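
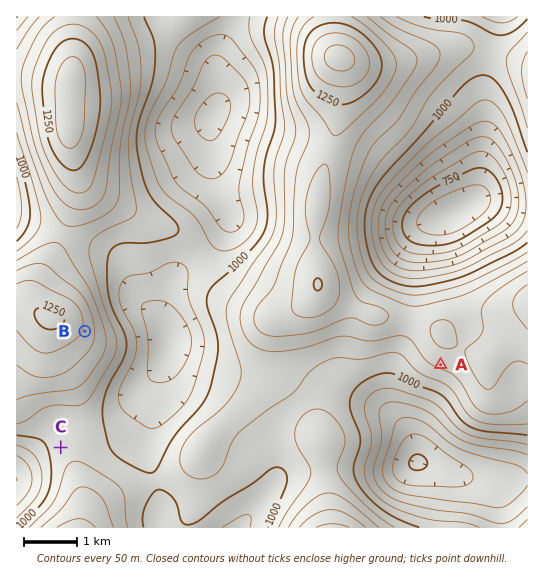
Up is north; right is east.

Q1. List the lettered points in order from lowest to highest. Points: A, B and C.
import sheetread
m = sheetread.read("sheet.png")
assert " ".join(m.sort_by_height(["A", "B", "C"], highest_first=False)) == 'C A B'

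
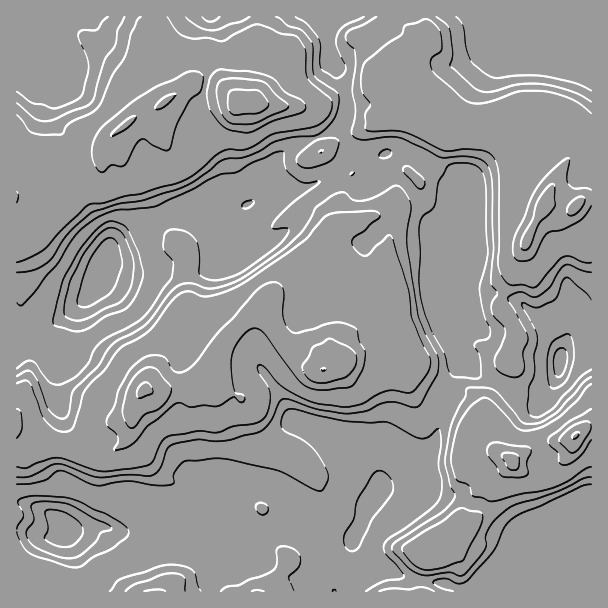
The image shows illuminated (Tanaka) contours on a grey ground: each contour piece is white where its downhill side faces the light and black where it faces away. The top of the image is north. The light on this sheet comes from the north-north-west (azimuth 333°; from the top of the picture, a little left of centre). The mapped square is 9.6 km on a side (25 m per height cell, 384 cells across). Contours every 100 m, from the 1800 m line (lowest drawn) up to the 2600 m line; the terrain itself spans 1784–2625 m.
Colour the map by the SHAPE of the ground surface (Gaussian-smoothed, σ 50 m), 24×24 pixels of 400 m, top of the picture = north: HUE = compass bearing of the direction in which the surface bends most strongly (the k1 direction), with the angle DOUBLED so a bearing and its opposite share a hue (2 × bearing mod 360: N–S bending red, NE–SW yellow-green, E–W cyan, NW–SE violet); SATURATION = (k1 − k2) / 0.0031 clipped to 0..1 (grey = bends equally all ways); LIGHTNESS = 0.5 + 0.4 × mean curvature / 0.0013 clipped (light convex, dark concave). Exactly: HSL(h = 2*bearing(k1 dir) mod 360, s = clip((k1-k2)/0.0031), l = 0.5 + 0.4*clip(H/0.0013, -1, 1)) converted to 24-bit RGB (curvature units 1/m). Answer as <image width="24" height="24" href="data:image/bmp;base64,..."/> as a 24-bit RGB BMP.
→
<image width="24" height="24" href="data:image/bmp;base64,Qk32BgAAAAAAADYAAAAoAAAAGAAAABgAAAABABgAAAAAAMAGAAATCwAAEwsAAAAAAAAAAAAAaF2RiLK7eHLKV4CMLK5Nu5JP6LXKkimdQ35ASnsxomM1k0UlnkxZM6N0MXkse3wXUigAMyMAoLwAMW5TeXiCgYORfYWOiIN7YObJLKrAYyVny3+csGmRZoJFe3kpi1RPfnqFf35wSHOK6p6qbmONRb6evU20ngHs1u31zrDmnb3fHpnMT35+e4N2iH57gpmDfHcXLk9uREgpdHYOmYwTnqVpiXyHhXl2fX5yhHBwZpJVgnJXhn11vY9FG3eBIrFPL2DY4Jvh1Ziwx2JPLl5Zb4FxgIR5vsNrtQ4FMBULI5wlhdnZisfBdYmAfXVqh4Zwc4mEbXyclIe1dG2DkoJpuquFEFhdu3B8QIZEJlkj6HxS4TFSoUVdSGwfL2Ido7tUico9K9jjpBY2pZweSFAXdaEcPK99b4ihjW+XfYJdfGRLf0tMhMSBb2CavVCuI2o6mp9nOCBU4uhPkmy24jhAfJnr6YzoGIxMqo3VijPokM7qrqXpl5bksuPCKEhee3I8dm9FgoBgZ3yRlM/IcZe1gGKFqmiRX46pdo9wFRt25uS5YzKuz/z3Ng7Lvh5QJvpXHX6fabHRyFK6h0+K6odmNJ8ywjLZNDfLbc1vTpQ8D+ZFe5VLfkVPe2ZNgXxVemljmoxpDz5g5c6mT7VpTLclaR7/fnv//8zm6WNdDB1MzztDRm2e9Ja02meEHWldo4ZScK5QhZnV3JKgKQoWpmcXsN43SMs4N1dAk8ROHWJyTM9Ky9Coec5PCygLHZNW9qpL9ebWIQtmR6fQ1IDHMZXN8d3aXUHyknzOndKfTZK8xRypnTXb2rZ+RcE3RpHOeGXQ1N+vJ4CFC+ex5XwckRUHPr5BAE1g1qFu+tEAckNrK2RMuEg3Msx+49l1dDFtlU+S38WRSzZyZS9vQ73d08rq59zvKVHJcX2EsqWJiKviRiFTcziY8e/adsRhARIyt+sWhp1rbrCyXm/JLLiuYYTO4F+Uk2VgRnpy6pCXcTGXP8eWP7S9cbmYxa9+mDFvbW6BoeCYaBdvVlmTOXGK6clkqGnVSgGoQdRFo6RxXd0gETkwfljEyC62JIl14KGrd4ORP4Rq33fCjcl1RXFnXntFi3VDtXGQa2yWpeZuSiRtgm2GfSWg0P7NVAYbTpqeX4qkqrdX08VtHT1MLWMwVlIss80wat5Sf73fXkfhsHHd47zAbEOaeIJ3gYN1eIJvmZp7yulEMi1ykWaBQh7P3zEAkuhcH5N+gFBFpcBhdMU+K5p+RGt0KCNS0ddnhY0ngJ8dPlYmDE4S7WOPyXKtfX2Hf5GFYWStsMWNvTKaOz56Yo1sHxl+6q+iktVKwxm3S8Q0tJC71pOPsFI6DS4lOxxZb9ZurObeoFLBbnCGfW+KDlMU3FMczoOgsaxkIFo228OFakKIblqOaX+TFxlY7LVk/eDOMziNaa21W4KCvISg33GzgSGEA7hDW481YI86h1pYe5VqR3mnkF/AEpzbWNVLuJbQv5fld8hbsUJ8R3tpdnmFHhtsauNG/4OCUyvUKuwjTjKhfIJ/sXam0JDmjnfjqlzfTYYcH2YalYhlYZUwTpI+Qn0wQI881bxEF1Ac3X2LzTSNP7y+a298HBtg2t+QG8XNY/vz/5viiGxyhX+GdF+DyYZQW6Bhc12gzZfZ5ZXmHl8zYogrO3Bb00OgbrUeBcQt3VXaE4/Kn9CDxxgtOToYFEI4vNeIPn5o+aNeMGFKa5ijf3uuY0Sb8aC7fKlWW0F6YsBzoWyfz1Dh03+EKolRAE4N6/9/cAn/tIALHicMhT0HX+jvkIriXs7hd6R8goh6T4lgwmOHU7nMTjaxrZPSNJnN+LzlR1DJoLBaPT1ywRdi3tR9OJa6R77Qce5WACkz9MzoqqPuh7neeIaSfY+Ygn+hfX2OfIiFe32CgbmRZyY/UmQzNUsgy1c/OZA0x2vS9MDgEzttkrzhvcDj1OL3fGP9krXjSgDDzNZdiJdYbZFtgqWXX8erNmfHwJncpKPcrMnjgbfUhnNsXnSJQUt4XKRiv42GToFHPZEs7EH8Lu97tLU3syYgt4g/Go8hIQso4tOneHKQjpZ/J8srrZs2cm88SWsjfX0ia0sedkQvh4J9eFyIW0mIUcactmlXloyCd5qQZIKwbFHBmWldcYuOuNKoRxq/eiKfJNAmtX6opnyA36R1NnmQg1R+c4R9gH92gYF4fn53a3uOjW+LXbOYPkWHfXu7xp62ZL1zMalmhC+OxYfUl7XWjtNHjht1DK/bxoP0anvZjYfaze/ujCqobWaNgXeAg3d3f4h7fIiH"/>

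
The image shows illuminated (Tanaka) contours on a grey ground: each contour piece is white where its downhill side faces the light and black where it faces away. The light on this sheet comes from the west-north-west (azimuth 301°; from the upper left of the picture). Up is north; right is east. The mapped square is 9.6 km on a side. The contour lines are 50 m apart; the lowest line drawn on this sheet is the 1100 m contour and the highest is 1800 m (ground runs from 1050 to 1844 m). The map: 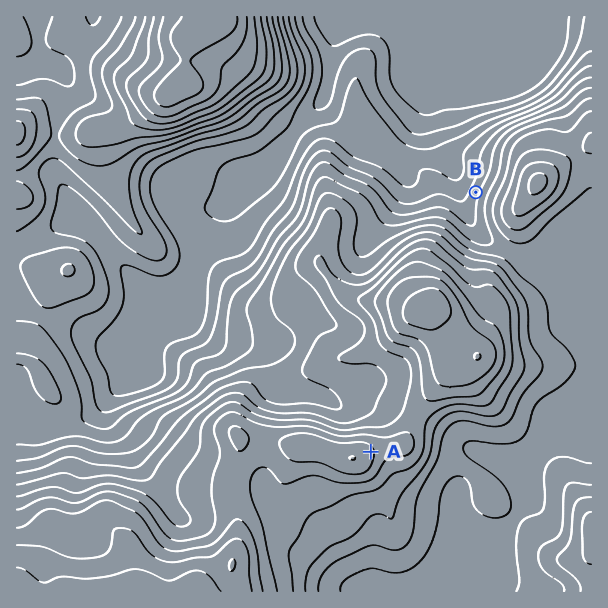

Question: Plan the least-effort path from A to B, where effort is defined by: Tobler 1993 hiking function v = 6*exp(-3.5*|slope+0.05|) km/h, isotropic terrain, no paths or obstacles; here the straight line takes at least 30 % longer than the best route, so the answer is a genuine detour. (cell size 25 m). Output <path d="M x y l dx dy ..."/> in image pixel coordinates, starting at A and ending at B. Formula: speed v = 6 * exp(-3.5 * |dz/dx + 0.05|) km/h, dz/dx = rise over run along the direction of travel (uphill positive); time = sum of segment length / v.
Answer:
<path d="M371 452l3-2 6-1 9-5 18-18 6-3 3-3 36-18 30 0 6-3 27-27 6-12 0-33 4-9 0-24-25-51-11-10-13-27 0-14"/>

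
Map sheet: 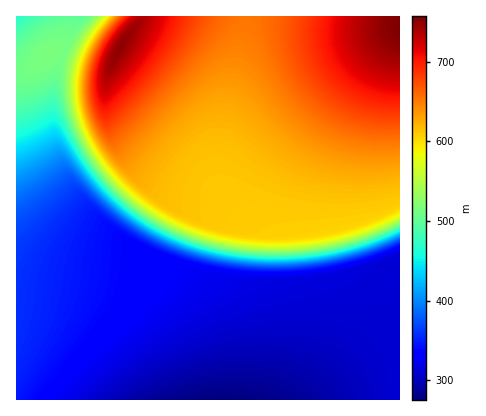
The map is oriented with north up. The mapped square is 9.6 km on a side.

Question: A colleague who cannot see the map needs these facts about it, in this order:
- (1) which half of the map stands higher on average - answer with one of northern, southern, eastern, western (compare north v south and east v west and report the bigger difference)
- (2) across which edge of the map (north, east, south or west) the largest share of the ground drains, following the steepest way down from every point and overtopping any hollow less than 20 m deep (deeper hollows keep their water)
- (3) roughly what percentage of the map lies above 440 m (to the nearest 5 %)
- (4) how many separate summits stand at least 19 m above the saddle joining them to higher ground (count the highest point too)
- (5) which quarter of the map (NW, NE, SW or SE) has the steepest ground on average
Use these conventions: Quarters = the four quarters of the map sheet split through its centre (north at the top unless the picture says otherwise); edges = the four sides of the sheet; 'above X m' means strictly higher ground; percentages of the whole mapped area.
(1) The northern half stands higher on average than the southern half.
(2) Most of the ground drains across the southern edge.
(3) Ground above 440 m makes up about 55 % of the sheet.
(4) Counting only tops that stand 19 m proud, the map has 2 summits.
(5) Slopes are steepest in the north-west quarter.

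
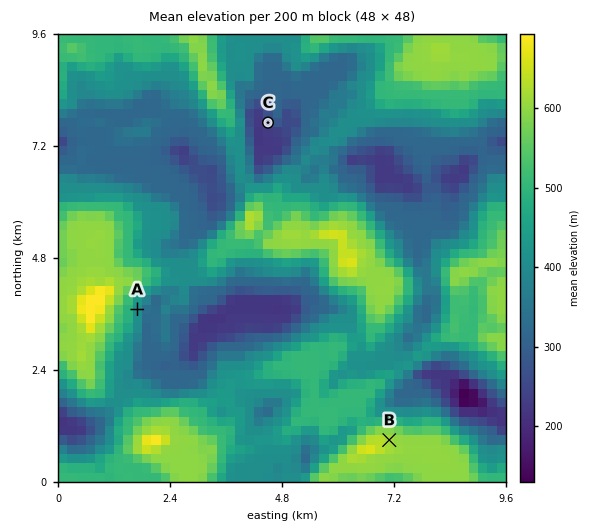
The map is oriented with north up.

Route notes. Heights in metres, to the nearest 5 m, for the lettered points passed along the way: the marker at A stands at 410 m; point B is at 620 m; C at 250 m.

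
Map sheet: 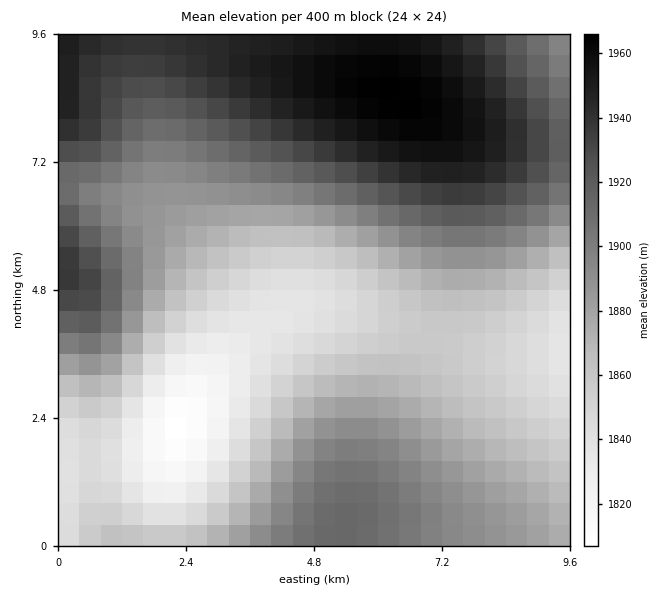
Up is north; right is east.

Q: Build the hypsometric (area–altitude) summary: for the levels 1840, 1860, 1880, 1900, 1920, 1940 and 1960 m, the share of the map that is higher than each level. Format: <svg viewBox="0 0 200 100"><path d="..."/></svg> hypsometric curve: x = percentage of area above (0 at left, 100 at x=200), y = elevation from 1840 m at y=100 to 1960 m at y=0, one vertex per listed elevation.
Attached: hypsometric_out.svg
<svg viewBox="0 0 200 100"><path d="M178 100l-37-17-30-16-32-17-26-17-23-16-23-17"/></svg>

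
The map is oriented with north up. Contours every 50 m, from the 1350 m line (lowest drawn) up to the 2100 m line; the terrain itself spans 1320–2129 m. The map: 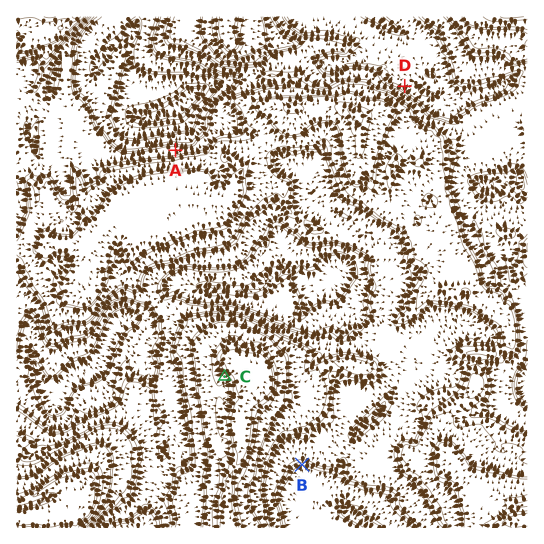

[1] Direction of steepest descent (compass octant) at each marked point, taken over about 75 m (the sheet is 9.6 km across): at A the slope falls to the N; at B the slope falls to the S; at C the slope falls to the SW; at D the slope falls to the NE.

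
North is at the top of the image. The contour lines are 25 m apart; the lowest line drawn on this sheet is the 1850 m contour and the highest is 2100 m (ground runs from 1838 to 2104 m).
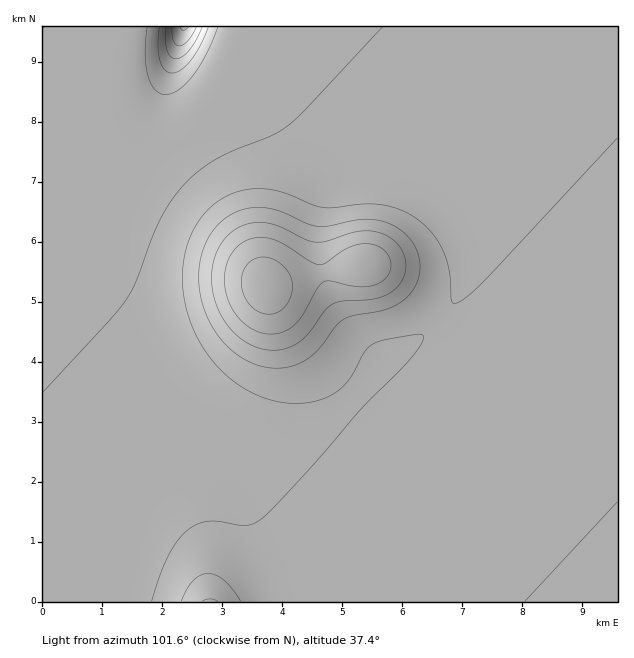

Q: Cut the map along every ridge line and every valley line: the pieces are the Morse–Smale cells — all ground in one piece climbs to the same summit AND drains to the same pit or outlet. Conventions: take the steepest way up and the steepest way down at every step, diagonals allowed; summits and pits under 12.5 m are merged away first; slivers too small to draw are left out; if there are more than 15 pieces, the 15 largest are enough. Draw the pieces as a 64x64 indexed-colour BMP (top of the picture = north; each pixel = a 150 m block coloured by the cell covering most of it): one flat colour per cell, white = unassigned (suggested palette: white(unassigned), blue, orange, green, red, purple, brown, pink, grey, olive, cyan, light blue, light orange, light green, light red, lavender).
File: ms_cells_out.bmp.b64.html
<image width="64" height="64" href="data:image/bmp;base64,Qk12CAAAAAAAAHYAAAAoAAAAQAAAAEAAAAABAAQAAAAAAAAIAAATCwAAEwsAABAAAAAAAAAA////ALR3HwAOf/8ALKAsACgn1gC9Z5QAS1aMAMJ34wB/f38AIr28AM++FwDox64AeLv/AIrfmACWmP8A1bDFADMzMzMzMzMzMzMzMzMRERERERERERERERERERERERERMzMzMzMzMzMzMzMzMxEREREREREREREREREREREREREzMzMzMzMzMzMzMzMzERERERERERERERERERERERERETMzMzMzMzMzMzMzMzMRERERERERERERERERERERERERMzMzMzMzMzMzMzMzMREREREREREREREREREREREREREzMzMzMzMzMzMzMzMxERERERERERERERERERERERERETMzMzMzMzMzMzMzMzERERERERERERERERERERERERERMzMzMzMzMzMzMzMzEREREREREREREREREREREREREREzMzMzMzMzMzMzMzMRERERERERERERERERERERERERETMzMzMzMzMzMzMzMRERERERERERERERERERERERERERMzMzMzMzMzMzMzMxEREREREREREREREREREREREREREzMzMzMzMzMzMzMxERERERERERERERERERERERERERETMzMzMzMzMzMzMzERERERERERERERERERERERERERERMzMzMzMzMzMzMzEREREREREREREREREREREREREREREzMzMzMzMzMzMzERERERERERERERERERERERERERERETMzMzMzMzMzMzERERERERERERERERERERERERERERERMzMzMzMzMzMzEREREREREREREREREREREREREREREREzMzMzMzMzMzERERERERERERERERERERERERERERERETMzMzMzMzMzERERERERERERERERERERERERERERERERMzMzMzMzMzERERIiIiIhEREREREREREREREREREREREzMzMzMzMzEREiIiIiIiIhERERERERERERERERERERETMzMzMzMzERIiIiIiIiIiIhERERERERERERERERERERMzMzMzMzERIiIiIiIiIiIiIREREREREREREREREREREzMzMzMzESIiIiIiIiIiIiIiERERERERERERERERERETMzMzMzESIiIiIiIiIiIiIiIhERERERERERERERERERMzMzMxESIiIiIiIiIiIiIiIiEREREREREREREREREREzMzMxESIiIiIiIiIiIiIiIiIhERERERERERERERERETMzMxEiIiIiIiIiIiIiIiIiIiQRERERERERERERERERMzMxEiIiIiIiIiIiIiIiIiIiREQREREREREREREREREzMxEiIiIiIiIiIiIiIiIiIiREREQRERERERERERERETMxEiIiIiIiIiIiIiIiIiIiREREREQRERERERERERERMxEiIiIiIiIiIiIiIiIiIiRERERERBERERERERERERExEiIiIiIiIiIiIiIiIiIiJEREREREQREREREREREREREiIiIiIiIiIiIiIiIiIiJEREREREREEREREREREREREiIiIiIiIiIiIiIiIiIiIkREREREREQREREREREREREiIiIiIiIiIiIiIiIiIiIiREREREREREERERERERERESIiIiIiIiIiIiIiIiIiIiREREREREREQRERERERERERIiIiIiIiIiIiIiIiIiIiJERERERERERBEREREREREREiIiIiIiIiIiIiIiIiIiIkREREREREREERERERERERESIiIiIiIiIiIiIiIiIiIiREREREREREQRERERERERERIiIiIiIiIiIiIiIiIiIiJERERERERERBEREREREREREiIiIiIiIiIiIiIiIiIiIkRERERERERBERERERERERESIiIiIiIiIiIiIiIiIiIiREREREREREERERERERERERIiIiIiIiIiIiIiIiIiIiJEREREREREQREREREREREREiIiIiIiIiIiIiIiIiIiIkREREREREQRERERERERERESIiIiIiIiIiIiIiIiIiIiREREREREQRERERERERERERIiIiIiIiIiIiIiIiIiIiIkRERERERBEREREREREREREiIiIiIiIiIiIiIiIiIiIiRERERERBERERERERERERESIiIiIiIiIiIiIiIiIiIiJERERERBERERERERERERERIiIiIiIiIiIiIiIiIiIiJERERERBEREREREREREREREiIiIiIiIiIiIiIiIiIiIkRERERBERERERERERERERESIiIiIiIiIiIiIiIiIiIkRERERBERERERERERERERERIiIiIiIiIiIiIiIiIiIkREREQREREREREREREREREREiIiIiIiIiIiIiIiIiIiREREQRERERERERERERERERESIiIiIiIiIiIiIiIiIiREREQRERERERERERERERERERIiIiIiIiIiIiIiIiIiREREQREREREREREREREREREREiIiIiIiIiIiIiIiIiREREQRERERERERERERERERERESIiIiIiIiIiIiIiIkREREQRERERERERERERERERERERIiIiIiIiIiIiIiIkREREQREREREREREREREREREREREiIiIiIiIiIiIiIkREREQRERERERERERERERERERERESIiIiIiIiIiIiIkREREQRERERERERERERERERERERERIiIiIiIiIiIiJEREREQREREREREREREREREREREREREiIiIiIiIiIiREREREQRERERERERERERERERERERERESIiIiIiIiIiREREREQRERERERERERERERERERERERER"/>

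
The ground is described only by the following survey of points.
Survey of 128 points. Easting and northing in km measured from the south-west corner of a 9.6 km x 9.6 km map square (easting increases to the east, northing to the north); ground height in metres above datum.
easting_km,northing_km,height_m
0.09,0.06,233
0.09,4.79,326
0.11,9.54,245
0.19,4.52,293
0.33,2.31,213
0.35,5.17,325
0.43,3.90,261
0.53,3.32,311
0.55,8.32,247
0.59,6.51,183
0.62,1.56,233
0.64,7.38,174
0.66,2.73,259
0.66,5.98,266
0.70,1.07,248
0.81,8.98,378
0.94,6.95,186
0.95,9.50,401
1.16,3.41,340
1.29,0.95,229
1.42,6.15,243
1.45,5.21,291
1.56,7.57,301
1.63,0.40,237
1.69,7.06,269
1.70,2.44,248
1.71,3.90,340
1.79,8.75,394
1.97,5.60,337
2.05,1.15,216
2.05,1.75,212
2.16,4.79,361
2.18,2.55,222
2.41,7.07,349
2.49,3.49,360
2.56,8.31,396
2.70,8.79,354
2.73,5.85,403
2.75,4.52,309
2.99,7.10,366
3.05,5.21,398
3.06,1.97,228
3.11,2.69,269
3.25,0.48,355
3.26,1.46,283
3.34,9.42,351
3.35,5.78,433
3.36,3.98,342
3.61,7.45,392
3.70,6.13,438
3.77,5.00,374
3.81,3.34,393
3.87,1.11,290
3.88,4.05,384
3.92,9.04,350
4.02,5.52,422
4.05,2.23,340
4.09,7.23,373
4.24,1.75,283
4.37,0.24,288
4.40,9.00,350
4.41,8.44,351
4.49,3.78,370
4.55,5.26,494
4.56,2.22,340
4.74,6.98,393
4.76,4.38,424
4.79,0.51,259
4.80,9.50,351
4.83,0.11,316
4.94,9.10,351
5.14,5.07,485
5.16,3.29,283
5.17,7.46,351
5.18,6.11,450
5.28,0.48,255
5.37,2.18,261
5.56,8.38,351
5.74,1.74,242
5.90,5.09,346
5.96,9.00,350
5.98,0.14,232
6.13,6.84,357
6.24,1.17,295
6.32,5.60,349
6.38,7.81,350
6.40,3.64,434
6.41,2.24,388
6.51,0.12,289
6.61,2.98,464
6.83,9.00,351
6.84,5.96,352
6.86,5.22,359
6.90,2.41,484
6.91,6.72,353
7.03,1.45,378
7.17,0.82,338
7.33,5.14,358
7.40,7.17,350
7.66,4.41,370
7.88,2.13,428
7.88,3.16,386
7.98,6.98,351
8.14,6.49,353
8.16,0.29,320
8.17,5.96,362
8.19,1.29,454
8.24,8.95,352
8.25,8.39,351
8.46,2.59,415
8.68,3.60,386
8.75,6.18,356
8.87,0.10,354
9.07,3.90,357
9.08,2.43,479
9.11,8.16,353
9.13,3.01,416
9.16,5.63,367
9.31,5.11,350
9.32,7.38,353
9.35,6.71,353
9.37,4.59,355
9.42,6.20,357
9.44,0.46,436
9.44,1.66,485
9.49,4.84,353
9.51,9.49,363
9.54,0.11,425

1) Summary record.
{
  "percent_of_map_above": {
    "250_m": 87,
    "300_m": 74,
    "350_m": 60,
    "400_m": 17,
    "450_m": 7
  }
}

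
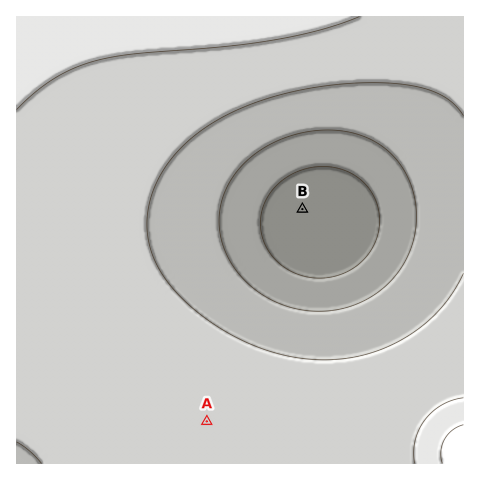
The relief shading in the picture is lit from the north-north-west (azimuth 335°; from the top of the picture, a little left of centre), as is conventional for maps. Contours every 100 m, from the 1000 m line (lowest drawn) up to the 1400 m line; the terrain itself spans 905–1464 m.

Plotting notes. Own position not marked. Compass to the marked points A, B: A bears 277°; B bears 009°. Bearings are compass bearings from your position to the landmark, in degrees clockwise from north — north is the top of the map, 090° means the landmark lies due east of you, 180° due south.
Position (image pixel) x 268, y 429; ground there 1240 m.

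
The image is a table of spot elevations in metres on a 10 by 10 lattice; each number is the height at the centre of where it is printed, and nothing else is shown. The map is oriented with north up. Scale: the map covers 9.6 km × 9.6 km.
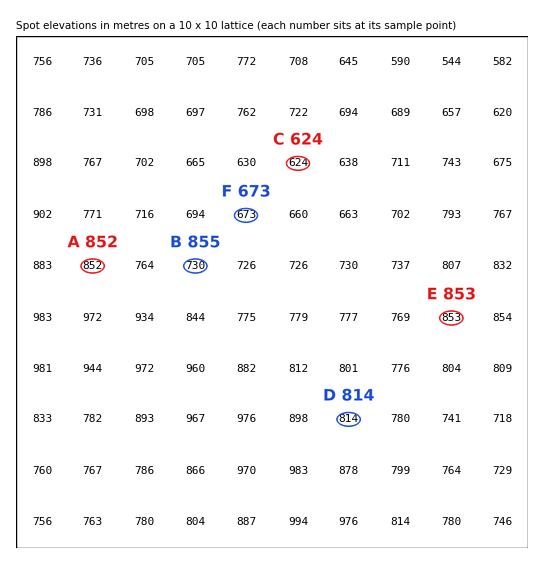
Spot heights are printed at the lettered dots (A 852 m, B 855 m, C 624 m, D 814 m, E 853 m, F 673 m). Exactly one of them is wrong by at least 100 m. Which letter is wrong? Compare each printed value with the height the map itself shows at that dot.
B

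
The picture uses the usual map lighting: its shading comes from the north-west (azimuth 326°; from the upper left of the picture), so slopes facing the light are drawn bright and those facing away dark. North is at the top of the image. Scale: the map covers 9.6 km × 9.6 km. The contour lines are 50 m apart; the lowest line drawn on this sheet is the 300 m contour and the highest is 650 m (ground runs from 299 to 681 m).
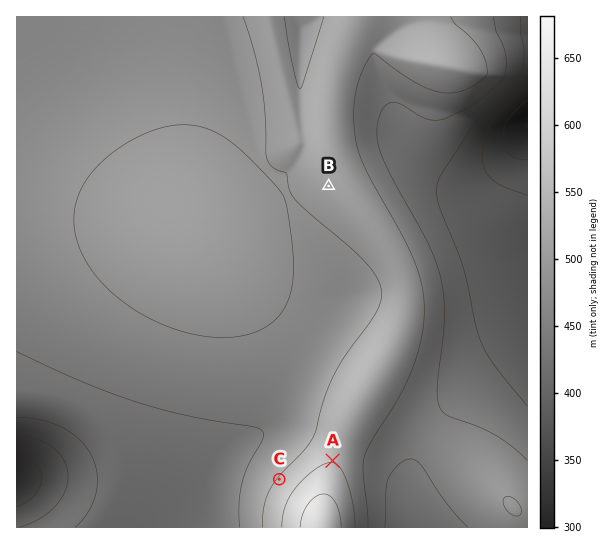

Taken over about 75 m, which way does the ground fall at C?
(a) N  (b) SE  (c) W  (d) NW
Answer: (d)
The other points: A N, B SW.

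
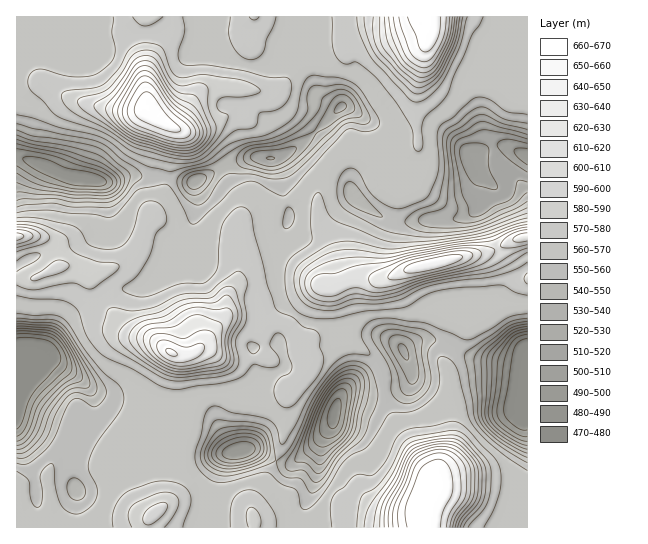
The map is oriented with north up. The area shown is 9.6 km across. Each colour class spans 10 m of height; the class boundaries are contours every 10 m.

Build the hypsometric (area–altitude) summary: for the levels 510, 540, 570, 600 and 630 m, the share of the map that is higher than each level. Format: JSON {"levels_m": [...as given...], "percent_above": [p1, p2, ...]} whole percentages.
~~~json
{"levels_m": [510, 540, 570, 600, 630], "percent_above": [94, 84, 37, 12, 6]}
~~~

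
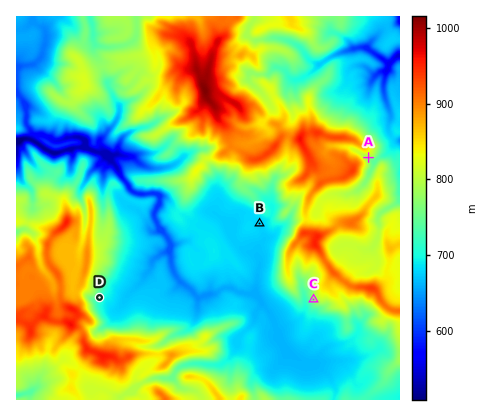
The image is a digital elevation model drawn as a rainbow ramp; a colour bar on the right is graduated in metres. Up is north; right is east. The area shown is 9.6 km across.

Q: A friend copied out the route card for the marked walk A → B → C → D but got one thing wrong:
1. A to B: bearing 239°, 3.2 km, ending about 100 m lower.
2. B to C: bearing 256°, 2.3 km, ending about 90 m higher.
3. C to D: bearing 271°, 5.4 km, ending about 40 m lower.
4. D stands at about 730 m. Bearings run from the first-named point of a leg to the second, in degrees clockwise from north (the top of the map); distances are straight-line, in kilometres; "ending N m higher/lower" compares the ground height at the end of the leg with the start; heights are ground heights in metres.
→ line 2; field bearing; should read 145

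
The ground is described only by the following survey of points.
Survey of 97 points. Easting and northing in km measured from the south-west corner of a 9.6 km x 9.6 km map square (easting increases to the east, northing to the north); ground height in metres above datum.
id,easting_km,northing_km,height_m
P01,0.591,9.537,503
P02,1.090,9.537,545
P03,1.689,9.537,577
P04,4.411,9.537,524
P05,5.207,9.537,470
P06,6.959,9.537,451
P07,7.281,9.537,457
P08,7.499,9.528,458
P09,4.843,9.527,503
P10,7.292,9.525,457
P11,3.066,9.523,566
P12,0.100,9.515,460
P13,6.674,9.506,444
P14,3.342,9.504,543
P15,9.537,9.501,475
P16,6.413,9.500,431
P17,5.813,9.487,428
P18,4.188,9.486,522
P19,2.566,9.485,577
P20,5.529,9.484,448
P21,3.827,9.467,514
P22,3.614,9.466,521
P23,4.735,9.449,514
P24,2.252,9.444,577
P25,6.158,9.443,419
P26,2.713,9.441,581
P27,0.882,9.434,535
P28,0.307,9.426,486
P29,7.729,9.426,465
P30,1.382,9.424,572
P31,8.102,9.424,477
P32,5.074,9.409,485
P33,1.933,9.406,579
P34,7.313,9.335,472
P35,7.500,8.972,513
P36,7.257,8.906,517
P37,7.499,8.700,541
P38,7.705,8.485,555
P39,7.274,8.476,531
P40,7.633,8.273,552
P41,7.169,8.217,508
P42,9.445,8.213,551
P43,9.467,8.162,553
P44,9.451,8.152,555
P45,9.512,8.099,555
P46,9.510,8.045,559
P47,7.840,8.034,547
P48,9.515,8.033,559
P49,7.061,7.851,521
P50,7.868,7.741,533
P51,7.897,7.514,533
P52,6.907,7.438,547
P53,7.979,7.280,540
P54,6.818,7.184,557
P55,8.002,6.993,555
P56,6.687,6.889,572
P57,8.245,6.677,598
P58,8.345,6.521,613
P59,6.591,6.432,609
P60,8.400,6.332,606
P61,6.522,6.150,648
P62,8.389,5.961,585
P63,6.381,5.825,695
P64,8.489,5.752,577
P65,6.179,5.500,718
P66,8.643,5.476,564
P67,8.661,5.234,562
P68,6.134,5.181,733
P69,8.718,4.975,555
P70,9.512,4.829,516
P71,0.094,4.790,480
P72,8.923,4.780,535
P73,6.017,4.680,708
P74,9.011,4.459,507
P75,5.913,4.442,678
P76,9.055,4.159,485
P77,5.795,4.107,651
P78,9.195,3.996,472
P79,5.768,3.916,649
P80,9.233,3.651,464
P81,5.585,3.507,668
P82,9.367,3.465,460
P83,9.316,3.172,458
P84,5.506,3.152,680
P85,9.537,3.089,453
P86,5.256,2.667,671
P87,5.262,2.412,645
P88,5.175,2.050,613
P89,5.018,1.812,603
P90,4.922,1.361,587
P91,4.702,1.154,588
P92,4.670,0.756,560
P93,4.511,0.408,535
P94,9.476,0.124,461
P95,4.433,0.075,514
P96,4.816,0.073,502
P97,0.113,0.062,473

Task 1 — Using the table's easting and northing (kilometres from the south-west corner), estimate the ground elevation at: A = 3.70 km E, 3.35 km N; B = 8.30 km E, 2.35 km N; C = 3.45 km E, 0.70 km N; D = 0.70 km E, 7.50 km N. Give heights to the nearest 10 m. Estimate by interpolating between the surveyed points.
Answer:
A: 620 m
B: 540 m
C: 550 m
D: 550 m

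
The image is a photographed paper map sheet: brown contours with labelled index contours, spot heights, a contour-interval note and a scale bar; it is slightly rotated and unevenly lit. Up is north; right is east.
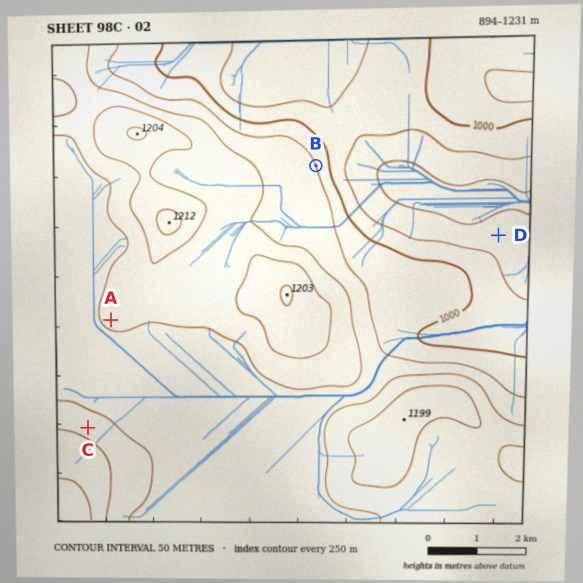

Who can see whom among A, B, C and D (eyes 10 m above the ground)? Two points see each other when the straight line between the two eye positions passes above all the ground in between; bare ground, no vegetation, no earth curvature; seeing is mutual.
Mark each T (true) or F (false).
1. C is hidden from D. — T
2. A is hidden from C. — F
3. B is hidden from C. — T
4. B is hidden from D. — F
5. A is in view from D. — F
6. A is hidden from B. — T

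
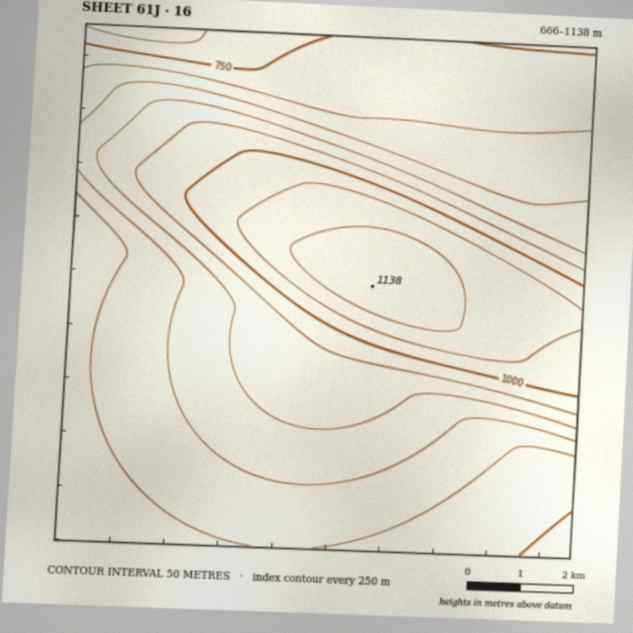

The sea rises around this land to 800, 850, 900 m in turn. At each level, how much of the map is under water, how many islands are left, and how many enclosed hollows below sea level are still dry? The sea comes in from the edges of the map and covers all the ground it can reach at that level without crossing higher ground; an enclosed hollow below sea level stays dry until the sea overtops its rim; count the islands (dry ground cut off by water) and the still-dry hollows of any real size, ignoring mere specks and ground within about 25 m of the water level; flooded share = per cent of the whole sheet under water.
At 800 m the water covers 26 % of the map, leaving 0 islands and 0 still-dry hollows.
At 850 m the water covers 48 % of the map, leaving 0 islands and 0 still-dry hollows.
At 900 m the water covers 63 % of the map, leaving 0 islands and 0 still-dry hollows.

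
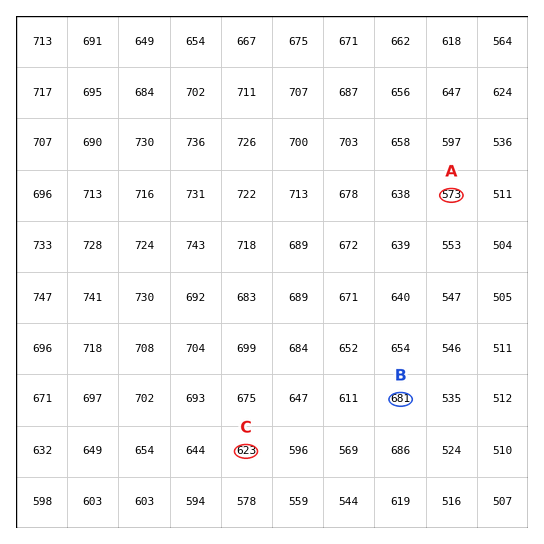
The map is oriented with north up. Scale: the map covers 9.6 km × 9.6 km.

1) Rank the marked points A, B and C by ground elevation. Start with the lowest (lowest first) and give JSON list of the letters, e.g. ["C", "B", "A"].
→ ["A", "C", "B"]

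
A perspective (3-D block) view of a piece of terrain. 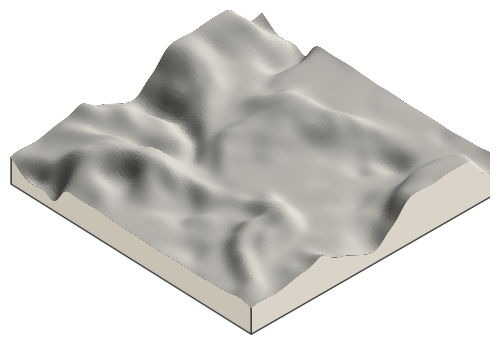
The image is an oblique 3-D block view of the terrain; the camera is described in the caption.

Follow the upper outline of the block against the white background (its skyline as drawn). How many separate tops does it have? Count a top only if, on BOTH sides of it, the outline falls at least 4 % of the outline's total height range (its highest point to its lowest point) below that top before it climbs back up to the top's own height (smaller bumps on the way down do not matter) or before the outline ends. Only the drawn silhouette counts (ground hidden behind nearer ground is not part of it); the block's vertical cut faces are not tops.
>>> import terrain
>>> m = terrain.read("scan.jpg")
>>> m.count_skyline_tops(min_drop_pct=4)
3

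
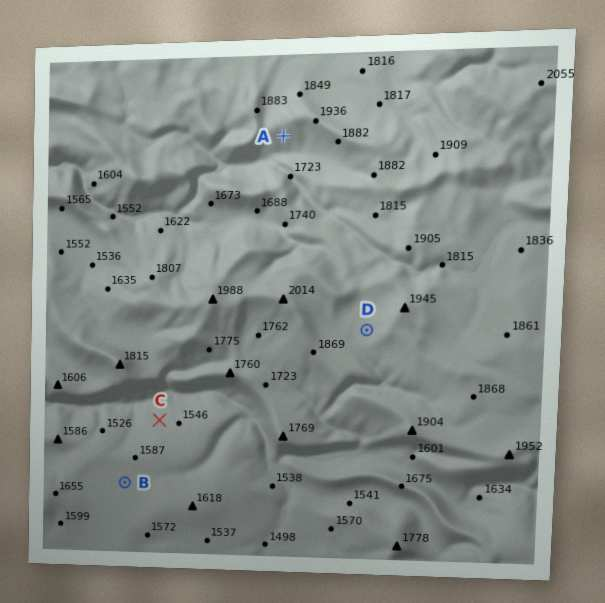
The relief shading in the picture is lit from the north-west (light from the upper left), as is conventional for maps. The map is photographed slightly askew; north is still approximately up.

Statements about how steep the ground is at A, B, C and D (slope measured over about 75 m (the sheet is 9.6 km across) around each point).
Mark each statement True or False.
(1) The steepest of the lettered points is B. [False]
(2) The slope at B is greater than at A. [False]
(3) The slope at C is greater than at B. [True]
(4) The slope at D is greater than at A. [False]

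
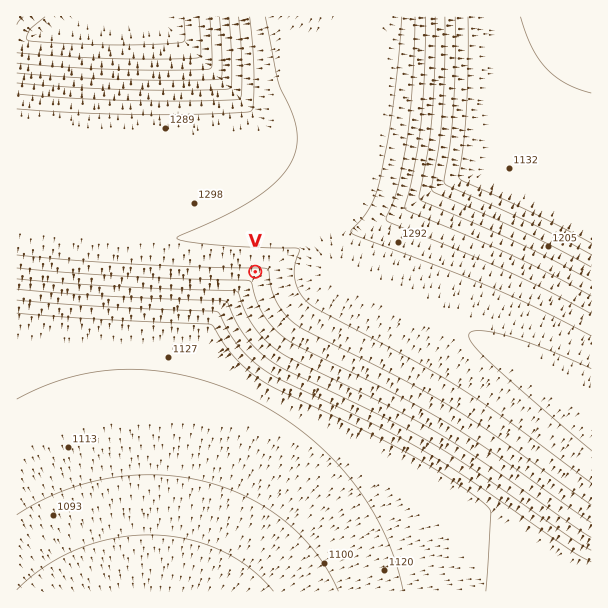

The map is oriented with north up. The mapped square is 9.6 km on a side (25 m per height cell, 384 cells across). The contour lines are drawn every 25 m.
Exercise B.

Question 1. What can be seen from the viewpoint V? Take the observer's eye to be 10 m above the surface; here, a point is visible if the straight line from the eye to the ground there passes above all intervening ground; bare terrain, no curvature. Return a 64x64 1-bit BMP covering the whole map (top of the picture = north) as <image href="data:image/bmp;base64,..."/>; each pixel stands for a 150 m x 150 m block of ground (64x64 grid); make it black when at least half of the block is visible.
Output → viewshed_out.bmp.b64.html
<image width="64" height="64" href="data:image/bmp;base64,Qk0+AgAAAAAAAD4AAAAoAAAAQAAAAEAAAAABAAEAAAAAAAACAAATCwAAEwsAAAIAAAAAAAAA////AAAAAAD/////4AAAAP/////gAAAA/////8AAAAD/////gAAAAP////+AAAAA/////wAAAAD////+AAAAAP////4AAAAA/////AAAAAD////8AAAAAP////gAAAAA////+AAAAAD////wAAAAAP////AAAAAA////4AAAAAD////gAAAAAP///8AAAAAA////wAAAAAD///+AAAAAAP///4AAAAAA////AAAAAAD///8AAAAAAP///gAAAAAA///+AAAAAAD///4AAAAAAP///AAAAAAA///8AAAAAAD///gAAAAAAP//+AAAAAAA///8AAAAAAD///xwAAAAAH////wAAAAAAD///gAAAAAAB///AAAAAAAf//8AAAAAAH///wAAAAAB////AAAAAAB///8AAAAAAAAAAAAAAAAAAAAAAAAAAAAAAAAAAAAAAAAAAAAAAAAAAAAAAAAAAAAAAAAAAAAAAAAAAAAAAAAAAAAAAAAAAAAAAAAAAAAAAAAAAAAAAAAAAAAAAAAAAAAAAAAAAAAAAAAAAAAAAAAAAAAAAAAAAAAAAAAAAAAAAAAAAAAAAAAAAAAAAAAAAAAAAAAAAAAAAAAAAAAAAAAAAAAAAAAAAAAAAAAAAAAAAAAAAAAAAAAAAAAAAAAAAAAAAAAAAAAAAAAAAAAAAAAAAAAAAAAAAA=="/>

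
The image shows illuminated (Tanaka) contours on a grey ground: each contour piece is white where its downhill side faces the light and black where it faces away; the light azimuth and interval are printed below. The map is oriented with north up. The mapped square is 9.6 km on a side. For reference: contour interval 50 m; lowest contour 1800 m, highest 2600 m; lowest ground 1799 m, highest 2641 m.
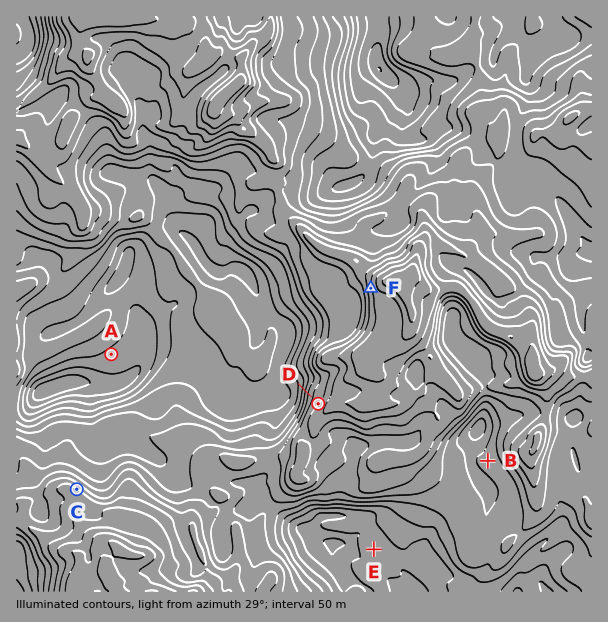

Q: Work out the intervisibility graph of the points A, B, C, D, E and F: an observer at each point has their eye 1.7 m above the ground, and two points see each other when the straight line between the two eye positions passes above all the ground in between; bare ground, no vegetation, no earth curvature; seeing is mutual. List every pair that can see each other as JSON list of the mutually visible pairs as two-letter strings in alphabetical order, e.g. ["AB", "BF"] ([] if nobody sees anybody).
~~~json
["AC", "AD", "AF", "CD", "CF"]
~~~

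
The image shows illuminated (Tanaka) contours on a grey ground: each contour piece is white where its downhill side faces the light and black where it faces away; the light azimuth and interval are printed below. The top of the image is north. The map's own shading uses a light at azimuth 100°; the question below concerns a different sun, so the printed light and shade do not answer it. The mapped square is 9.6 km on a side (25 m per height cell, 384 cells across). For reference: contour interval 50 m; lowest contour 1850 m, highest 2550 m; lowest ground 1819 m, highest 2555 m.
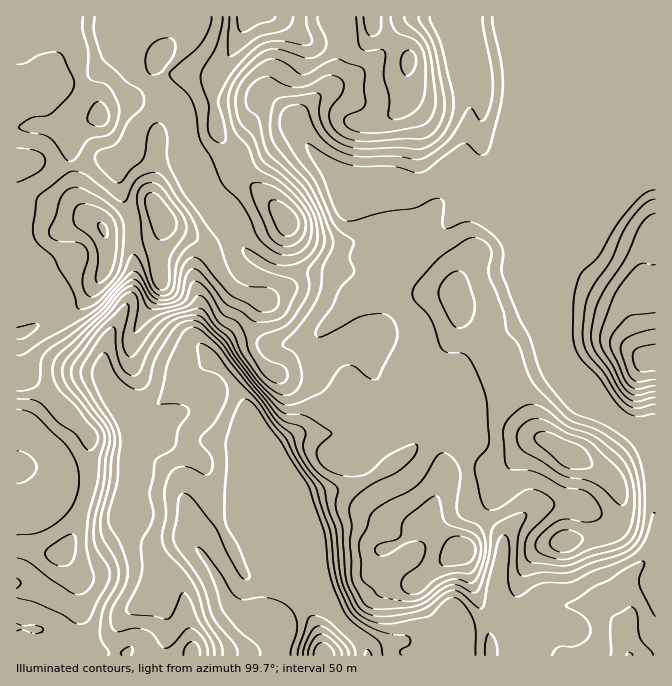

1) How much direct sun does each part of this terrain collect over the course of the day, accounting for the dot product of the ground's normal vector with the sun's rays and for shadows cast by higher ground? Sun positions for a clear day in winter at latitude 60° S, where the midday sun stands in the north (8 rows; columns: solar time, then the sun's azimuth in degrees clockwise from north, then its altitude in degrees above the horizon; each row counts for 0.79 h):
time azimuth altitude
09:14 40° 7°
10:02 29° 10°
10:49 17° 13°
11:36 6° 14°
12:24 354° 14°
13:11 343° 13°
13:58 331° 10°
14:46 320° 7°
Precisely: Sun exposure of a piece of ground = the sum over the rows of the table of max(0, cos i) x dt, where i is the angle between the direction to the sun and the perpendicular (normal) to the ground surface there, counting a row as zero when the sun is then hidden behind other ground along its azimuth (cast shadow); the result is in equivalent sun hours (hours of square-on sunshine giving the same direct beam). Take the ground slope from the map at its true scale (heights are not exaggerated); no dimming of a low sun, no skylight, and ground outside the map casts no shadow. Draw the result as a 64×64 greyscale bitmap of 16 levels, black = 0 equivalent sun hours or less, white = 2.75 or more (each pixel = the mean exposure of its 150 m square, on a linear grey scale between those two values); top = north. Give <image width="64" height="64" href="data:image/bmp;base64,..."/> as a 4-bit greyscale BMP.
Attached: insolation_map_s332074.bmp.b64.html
<image width="64" height="64" href="data:image/bmp;base64,Qk12CAAAAAAAAHYAAAAoAAAAQAAAAEAAAAABAAQAAAAAAAAIAAATCwAAEwsAABAAAAAAAAAAAAAAABEREQAiIiIAMzMzAERERABVVVUAZmZmAHd3dwCIiIgAmZmZAKqqqgC7u7sAzMzMAN3d3QDu7u4A////AJh2VmZ4h2Z4iIh3iHZomauEESEBEkRUV3ZWZlVVZlM0updTRoq6mavM3Lu7l2m9/7UQAAABEiNXdWZlVVVnUyOHdlMkab3cqr3u3Mp2Z538cwAAAAAAAUZlZmZmZmZDRDMiMyRnm8upm8y6hmZla9lBAAAAAAAAJlRVZ3d3ZTNEIREjNERXmYiJqpdEVDJZhTEAAAAAAAAlU0RDI0VDMjNEREMzMjRmZ4mZdCEAAmdUMiIQAAAAADRDMhAAAREyI2VEM0MyNFZmirljIRJHhVQyNFQhEAAANEMgAAAAASIjVDIjRVREVmasuFQ1aJhlVEREVolxAAA0RBAAAAAAEjUiESNXiHdmaM2mRGiYZmVVV3VGm6UQATNWMAAAAAABRhIzNGmrmHaL3IQ0eGZmZVZmZDNYmFEBREdRAAAAAAAlVoh2ebuYdpu5U0aHZmZVVmZmZURomGZkRnQhAAAAABSqvLhomYdmeHZDWJZmZVVGZ5qodVet/7U0iZiHUyEBI5mry3aJhlVVVDRodmZVVERomZh2Vp//tBOc7u7bl0NEd3irhmd2VVVENGhmZVVDM0V4iIdmi9xyAVnO/9uoVVV3d4mFRWZndVQ0ZmZlVEM0V4maqph3d1IRJHmZhlRFZXd3eHVEVmd2RDRVVmVUMkaJqqq7qXZmVCESMzISIzZ2Vnd3dURVZlRDNERVVVQyNHiru7u5dmZlQhEREAATWIY0Z3dlVVZmQzMzREQzMhEAAliqqqqGZmZTIREAABWah0VnZmZmZ3ZCIjRDQyEhAAEiNWiZqph2ZmQhAAACasuXmXZlRWZnZkIjVVMyIRESRndlVniaqpiYdCEBEki93JaoZlQzRGZlMjVVQyIRESaImIdUVom7qal1IRJqvN7shWZlMzRWdVREVEQyIRABSIiId2VVaKmIh2ZUWN//3LhTZlIRWsuVVFVCIiIhAAATRWd3d2VXiHdmeJvP///JYxJDIRKe/XRGZUMiIREAAAEkVWZmdmZ3dmeKze//7JYwABASWt/pM0RlRDMhAAAAATRUREVnZnd2Z4q979unUxAAABW+7HMREkREMyEAAAASRVRERFd2Z2ZmiazduFRCAAAAOMuUIgABIzQzIQAAASRVVVVVZ3dmZVZ4msyVVDIQADNYljIRABIiIjIQAAEkVVVVVmZ3dmZlVmeJuWVTIiEAd2ZCEBAAEREREQAAJ5h3ZVZmZmZmVERWZ3mnZTESMxBVQxAAAAEQAAAAAAKMyodlVWZVZmUyNFZniYZkIRI1ZRIQAAAAAQAAAAAAFZmIh3ZVVVVVZUIkVneJhmQzI1mqEQAAAAARAAAAAAE1MSRmd2ZVZVZVUyRmeZl3ZVVord2FIQAAAAIQAAAAACIAATRnh3d3dlVURWZ5qXdmeJq83bqGMQAAARAAAAAAEQABI0V4iIiGRERVZniod2d4mavMmrqVEAAAEAAAARABESMjNFeIiYQzRFZniZd3ZniZibt2Z4YwAAAAAAAAEBNmZDNFVniZdURVZ3iZh3dniamImXZmREIAAAABQQAUisuWVUVEVniHd3d4iZh3d3eKu6h4dmQ0ZiEAA0ZQADi7zcp2VUVFZompmZiJmHd3Z4q8uYhmVFaIYyAVh0ACaZiFMjRVZmZVeaqqmHd3d3d4q7vLmWZVVnhlQiV1IBSIdkEAASRnd3ZnmquoZVZ3d3i7urupZCIiNEVjNUMgJ4dkEAABJFZmZlZ6u6mIh3d3d3mqmZlkMhACNmRVMiJqlkMhABRniHVVVWiru823d3d3d6qZiGZ3UhJYdWUzRquWREMiNpvMqXZmZorN7YZnd3d3i7qYZ4mGV7yXVEebunZENFeavN3cy6l2aKy4Zmd3d3d5zKlmeIic/8dVne24ZDM1re3Kh5vd26hmiXZmZnd3d3e+3GeIms7/yGne7JZDNGrv/sdVVWZ3iHZWZmZmd3d3d3z/mqu83u26z+25dTI2rv/9lUMyEjRXdlVmZmZ3d3d3d8+ru83d26z/7KdlQ1nf//x0MQAAACNXdmZmZnd3d3d3eXeZmbuoe+3KhlVWev//2VMQAAAAAjVlRWZnd3d3d3d3dmZUZ3VXmYhmVFaJzu2mMQAAAAAAEkMkZmd3d3d3d3dDMzIyElZ3Z2VDN5qrynQQAAAAAAABIjRmd3d3d3d3dxASRDABRmd2ZUI4y5mYUgAAAAAAAAEjNVZnd3d3d3d3Q0VnQAE1eZdmVWrLiHZCERERAAABIjNEVmd3d3d3d3epmYh0NENpp1Vnial2MQIjZ4dSACM0RERWZ3d3d3d3d6uqqpmYY0eHVWeZh2MQAkeamYYyNFVVVVZnd3d3d3d3iZmqmrqHZmVEVWZUQgAASJh2ZlRGd2VlVmd3d3d3d3dneIiKyqqGRDRENCAAAAAUZ3VVVVeIdnZmZ3d3d3d3d0VmZnrLqHVVVmUyAAAAAAE1dmVVZ5l3d3Z3d3d3d3d3I0VUWKuHZmeImFIAAAARABJGdlVomHd3d3d3d3d3d3cjM0VXmHd2ZnmqgxAAAAABIhNodnmYdniHd3d3d3d3d0MhJXh3d3d2eJqVEAAAACNVITeruph2eId3d3d3d3d3VDIliXd3eId3iZUQAAAmd2dBFs/sqHZ5h2d3d3d3d3dmZVaIZ3d3d3d4lzEAAmmpZlNIz+ynZnh3d3d3d3d3d2ZmZmZ3d3d3d3eHVDM1aId2ZWiaqYdmd3Znd3d3d3d3"/>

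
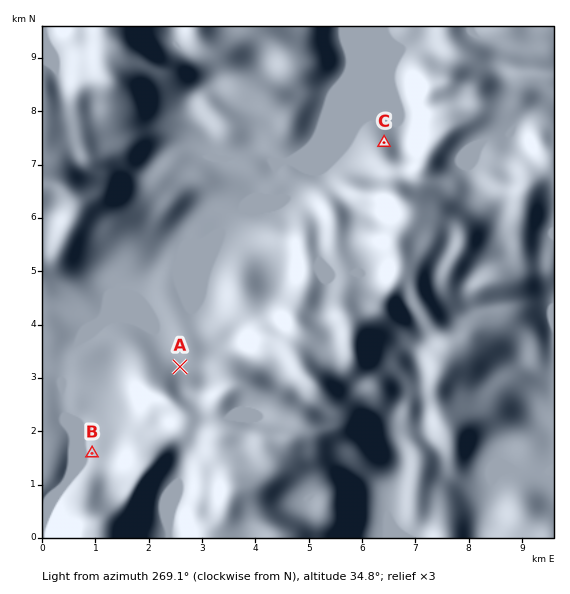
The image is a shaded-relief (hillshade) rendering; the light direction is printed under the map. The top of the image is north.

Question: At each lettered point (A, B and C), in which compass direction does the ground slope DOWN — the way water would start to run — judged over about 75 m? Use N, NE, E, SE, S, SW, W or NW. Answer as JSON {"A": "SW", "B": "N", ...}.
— {"A": "N", "B": "W", "C": "N"}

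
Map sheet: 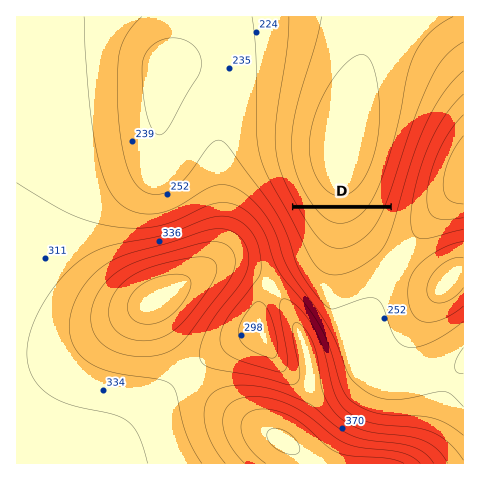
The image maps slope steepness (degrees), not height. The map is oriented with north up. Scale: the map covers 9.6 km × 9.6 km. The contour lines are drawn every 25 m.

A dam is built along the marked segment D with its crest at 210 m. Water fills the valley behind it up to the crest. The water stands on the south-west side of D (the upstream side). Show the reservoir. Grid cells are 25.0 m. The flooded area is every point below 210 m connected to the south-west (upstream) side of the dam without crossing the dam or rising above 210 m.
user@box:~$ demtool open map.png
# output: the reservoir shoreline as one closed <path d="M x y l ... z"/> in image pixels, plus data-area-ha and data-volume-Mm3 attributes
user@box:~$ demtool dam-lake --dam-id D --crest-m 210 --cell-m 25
<path d="M389 208l-95 1 14 26 8 11 7 8 6 4 14 1 17-7 14-13 12-19 3-10 0-2z" data-area-ha="152" data-volume-Mm3="29.40"/>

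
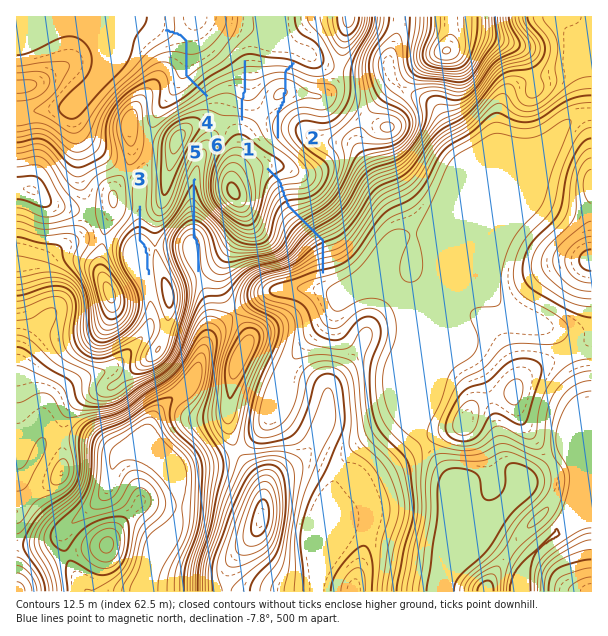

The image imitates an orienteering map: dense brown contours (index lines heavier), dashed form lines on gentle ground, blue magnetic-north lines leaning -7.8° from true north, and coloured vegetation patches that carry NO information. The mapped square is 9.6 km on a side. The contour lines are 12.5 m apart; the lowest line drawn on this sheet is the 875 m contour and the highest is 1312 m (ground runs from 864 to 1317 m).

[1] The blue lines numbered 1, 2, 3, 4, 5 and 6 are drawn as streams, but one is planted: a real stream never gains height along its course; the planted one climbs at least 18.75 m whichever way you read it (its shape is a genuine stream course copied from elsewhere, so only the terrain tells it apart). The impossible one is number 2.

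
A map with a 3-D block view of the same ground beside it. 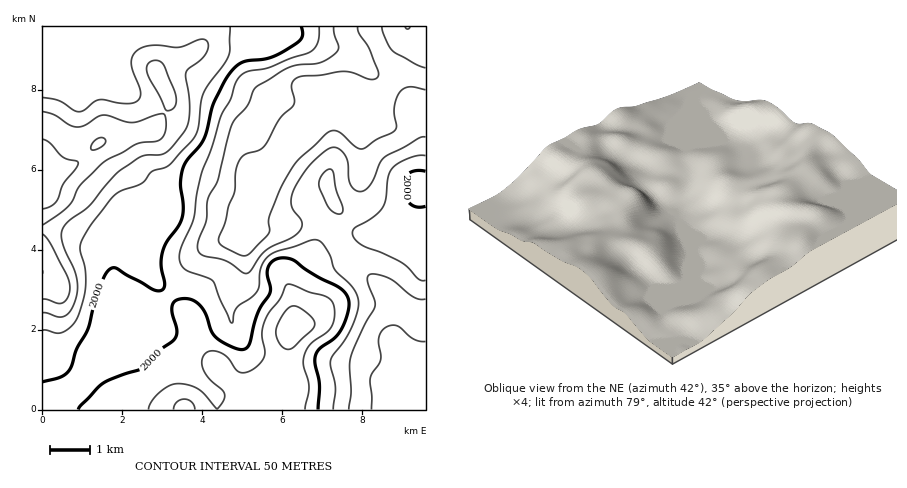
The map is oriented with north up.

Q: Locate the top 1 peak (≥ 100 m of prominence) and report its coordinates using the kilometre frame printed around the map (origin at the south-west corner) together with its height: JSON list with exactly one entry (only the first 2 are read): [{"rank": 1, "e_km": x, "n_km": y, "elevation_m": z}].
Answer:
[{"rank": 1, "e_km": 6.36, "n_km": 2.16, "elevation_m": 2134}]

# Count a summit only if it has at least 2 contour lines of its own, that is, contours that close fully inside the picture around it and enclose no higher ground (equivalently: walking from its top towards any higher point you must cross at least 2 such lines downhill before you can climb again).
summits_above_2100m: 0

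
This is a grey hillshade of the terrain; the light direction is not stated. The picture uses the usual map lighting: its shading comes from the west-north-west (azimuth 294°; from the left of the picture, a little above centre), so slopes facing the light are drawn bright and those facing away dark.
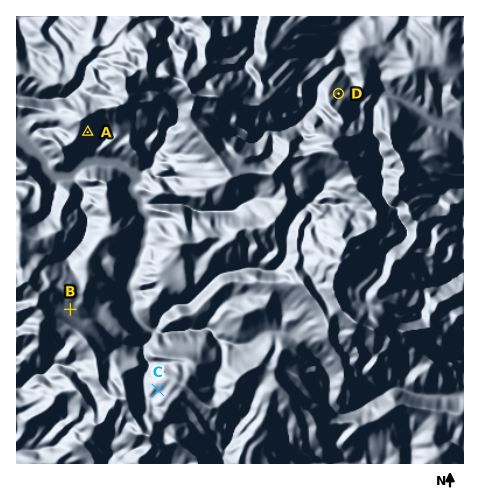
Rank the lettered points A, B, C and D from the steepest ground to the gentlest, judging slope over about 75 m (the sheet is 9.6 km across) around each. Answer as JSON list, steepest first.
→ ["A", "D", "C", "B"]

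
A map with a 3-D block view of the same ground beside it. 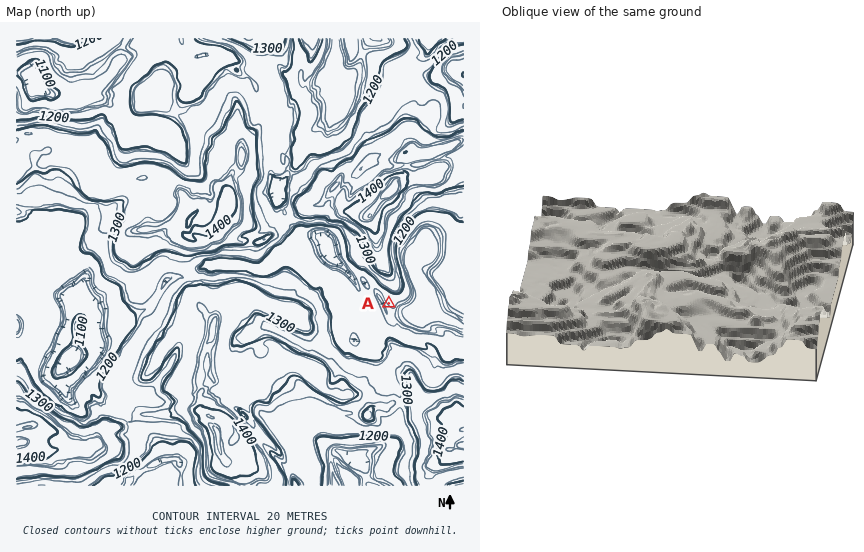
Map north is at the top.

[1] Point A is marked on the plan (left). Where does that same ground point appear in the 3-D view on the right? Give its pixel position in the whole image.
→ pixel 779 299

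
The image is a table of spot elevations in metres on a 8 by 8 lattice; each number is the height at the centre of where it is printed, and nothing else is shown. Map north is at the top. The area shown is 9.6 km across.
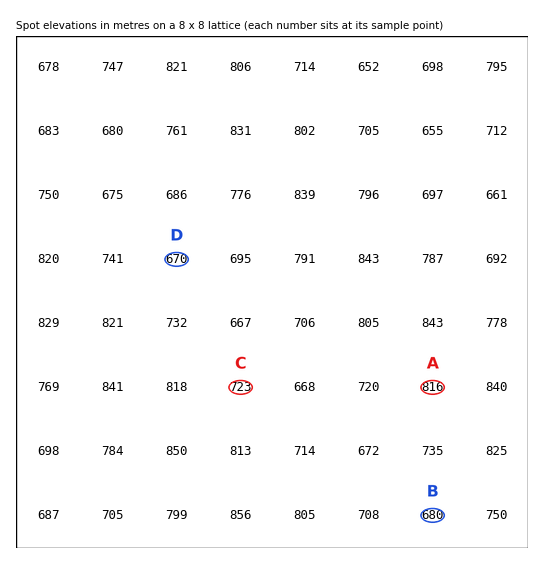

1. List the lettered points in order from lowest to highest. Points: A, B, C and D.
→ D B C A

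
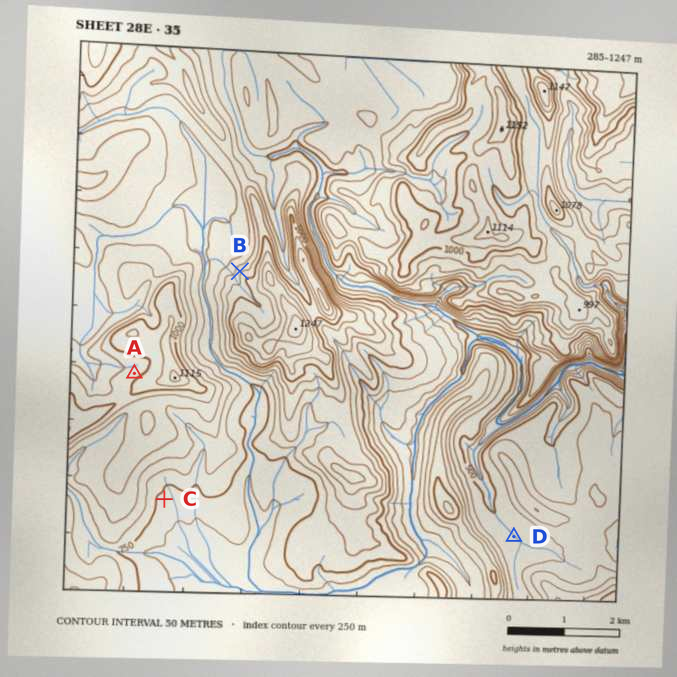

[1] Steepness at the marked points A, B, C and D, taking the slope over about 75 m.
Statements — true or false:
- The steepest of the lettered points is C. false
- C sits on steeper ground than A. false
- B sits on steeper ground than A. true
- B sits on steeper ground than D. true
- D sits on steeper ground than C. false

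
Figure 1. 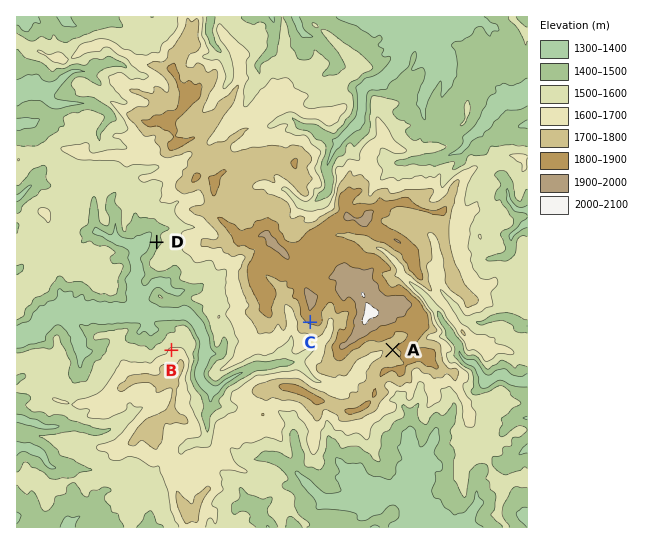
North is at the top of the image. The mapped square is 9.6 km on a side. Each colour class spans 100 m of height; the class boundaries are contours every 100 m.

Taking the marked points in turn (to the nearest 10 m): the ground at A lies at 1780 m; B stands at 1620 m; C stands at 1820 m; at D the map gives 1460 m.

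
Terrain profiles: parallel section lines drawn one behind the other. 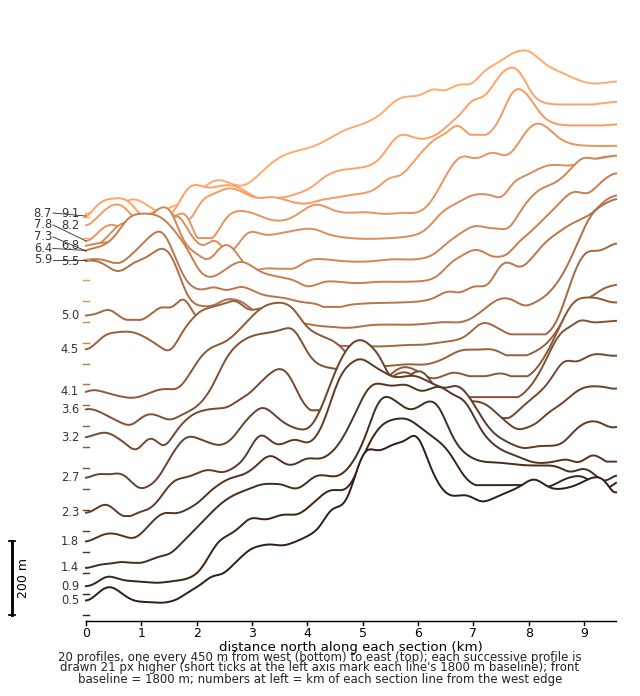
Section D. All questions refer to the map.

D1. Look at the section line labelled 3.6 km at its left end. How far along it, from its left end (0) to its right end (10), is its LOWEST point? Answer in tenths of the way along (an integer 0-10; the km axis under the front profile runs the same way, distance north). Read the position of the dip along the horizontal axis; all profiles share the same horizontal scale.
1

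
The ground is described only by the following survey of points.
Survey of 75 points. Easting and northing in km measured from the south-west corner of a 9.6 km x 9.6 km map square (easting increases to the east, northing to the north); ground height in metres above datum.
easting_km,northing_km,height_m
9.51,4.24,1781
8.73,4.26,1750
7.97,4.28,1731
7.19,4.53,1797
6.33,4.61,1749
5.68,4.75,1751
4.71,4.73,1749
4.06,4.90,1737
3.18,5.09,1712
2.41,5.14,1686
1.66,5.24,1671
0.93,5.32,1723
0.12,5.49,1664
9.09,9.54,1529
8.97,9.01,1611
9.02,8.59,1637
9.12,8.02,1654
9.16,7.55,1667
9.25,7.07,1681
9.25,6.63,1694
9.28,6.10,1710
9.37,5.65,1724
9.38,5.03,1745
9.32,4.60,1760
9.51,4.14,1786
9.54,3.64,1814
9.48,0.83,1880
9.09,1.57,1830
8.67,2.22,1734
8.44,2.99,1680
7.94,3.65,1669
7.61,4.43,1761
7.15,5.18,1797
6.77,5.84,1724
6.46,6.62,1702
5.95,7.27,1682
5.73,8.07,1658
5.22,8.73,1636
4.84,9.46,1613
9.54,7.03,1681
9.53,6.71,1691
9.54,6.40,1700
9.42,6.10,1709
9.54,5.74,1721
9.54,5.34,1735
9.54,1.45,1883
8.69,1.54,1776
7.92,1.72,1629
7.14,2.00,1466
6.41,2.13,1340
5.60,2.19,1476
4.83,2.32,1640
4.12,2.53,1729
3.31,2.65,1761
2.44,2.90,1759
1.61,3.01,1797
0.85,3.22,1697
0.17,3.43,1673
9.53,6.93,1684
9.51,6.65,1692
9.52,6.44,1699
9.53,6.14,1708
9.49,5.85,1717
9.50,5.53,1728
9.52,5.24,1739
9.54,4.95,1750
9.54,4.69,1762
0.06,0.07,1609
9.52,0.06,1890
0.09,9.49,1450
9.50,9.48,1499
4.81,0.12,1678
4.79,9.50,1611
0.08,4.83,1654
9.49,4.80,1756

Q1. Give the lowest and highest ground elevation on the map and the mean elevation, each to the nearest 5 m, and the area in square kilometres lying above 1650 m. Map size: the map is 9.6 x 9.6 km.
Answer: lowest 1330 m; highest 1890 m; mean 1670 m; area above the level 59.4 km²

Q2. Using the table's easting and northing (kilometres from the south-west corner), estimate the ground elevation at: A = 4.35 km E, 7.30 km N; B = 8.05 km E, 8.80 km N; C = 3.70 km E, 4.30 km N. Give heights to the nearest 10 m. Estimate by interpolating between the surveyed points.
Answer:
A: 1660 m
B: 1640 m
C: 1750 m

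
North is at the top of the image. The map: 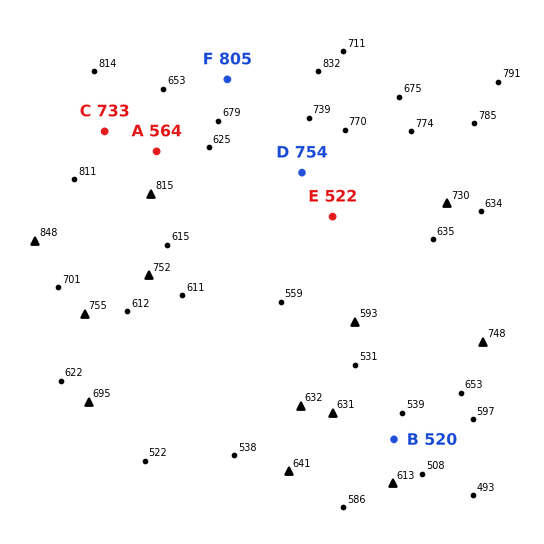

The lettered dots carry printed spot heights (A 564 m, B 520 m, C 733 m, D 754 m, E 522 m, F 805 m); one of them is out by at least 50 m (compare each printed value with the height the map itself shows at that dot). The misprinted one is A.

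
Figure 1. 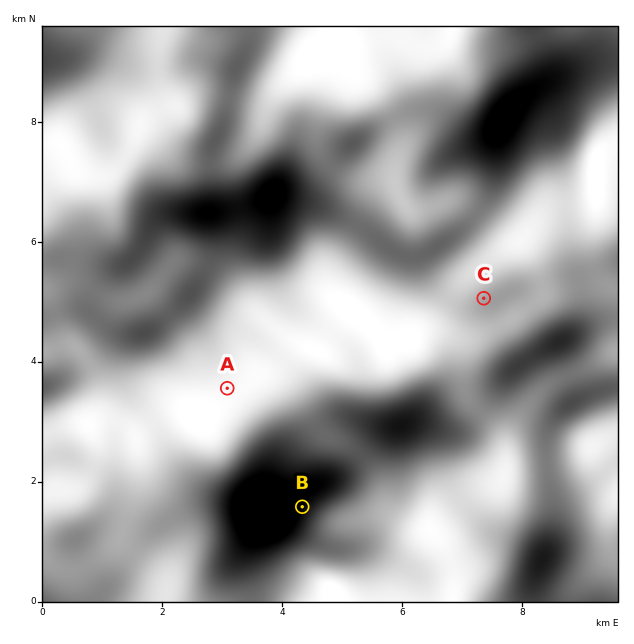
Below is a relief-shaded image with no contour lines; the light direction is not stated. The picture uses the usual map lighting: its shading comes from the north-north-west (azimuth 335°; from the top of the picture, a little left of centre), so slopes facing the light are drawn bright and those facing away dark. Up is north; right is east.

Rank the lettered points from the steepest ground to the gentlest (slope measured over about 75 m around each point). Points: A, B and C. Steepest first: B A C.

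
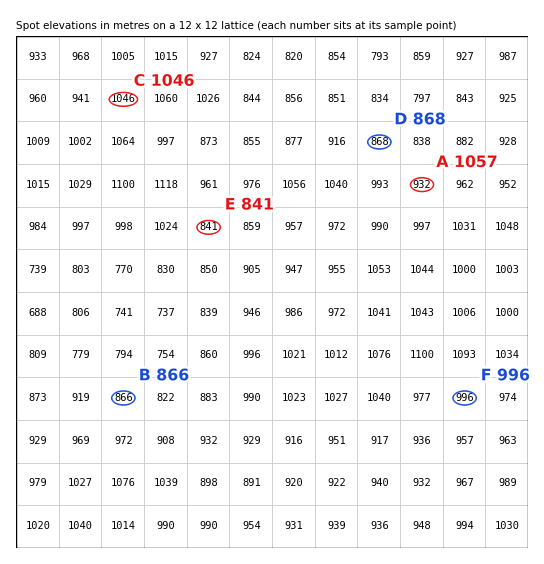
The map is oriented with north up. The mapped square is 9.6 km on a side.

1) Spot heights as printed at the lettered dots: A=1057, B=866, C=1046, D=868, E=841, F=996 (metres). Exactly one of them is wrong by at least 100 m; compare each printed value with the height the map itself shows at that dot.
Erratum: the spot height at A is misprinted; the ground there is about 932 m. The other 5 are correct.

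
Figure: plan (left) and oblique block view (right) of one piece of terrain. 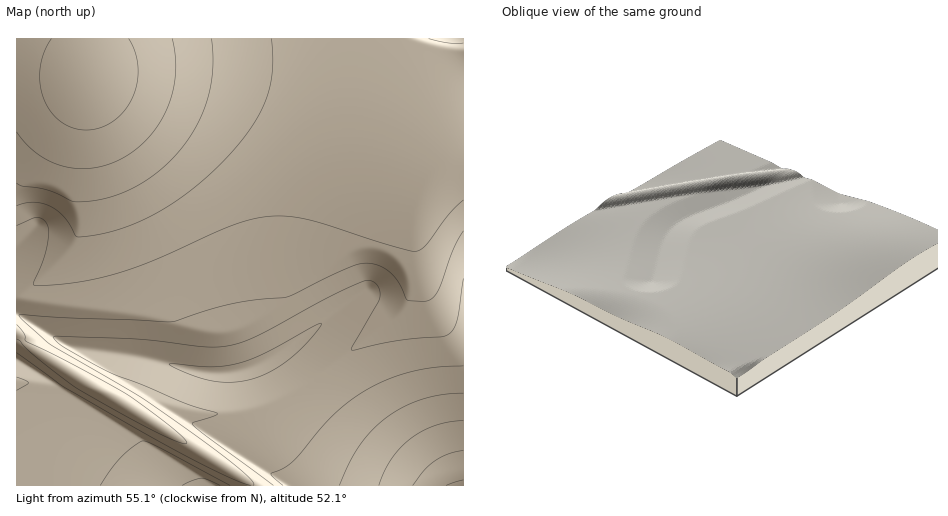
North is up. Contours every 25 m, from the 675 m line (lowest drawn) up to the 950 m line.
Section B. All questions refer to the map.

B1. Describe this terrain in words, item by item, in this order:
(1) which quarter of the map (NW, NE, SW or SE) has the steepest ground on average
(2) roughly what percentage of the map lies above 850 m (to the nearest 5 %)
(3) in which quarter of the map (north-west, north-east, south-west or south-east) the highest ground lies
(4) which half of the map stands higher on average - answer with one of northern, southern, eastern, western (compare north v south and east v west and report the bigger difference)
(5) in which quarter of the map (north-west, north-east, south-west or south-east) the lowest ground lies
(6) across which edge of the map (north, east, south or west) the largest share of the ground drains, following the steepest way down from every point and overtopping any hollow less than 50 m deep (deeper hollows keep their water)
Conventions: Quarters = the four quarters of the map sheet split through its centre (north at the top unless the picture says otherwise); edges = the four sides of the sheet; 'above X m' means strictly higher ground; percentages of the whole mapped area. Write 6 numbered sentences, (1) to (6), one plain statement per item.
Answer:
(1) The steepest ground, on average, is in the south-west quarter.
(2) Roughly 45 % of the ground is higher than 850 m.
(3) The highest point lies in the north-west quarter of the map.
(4) On average the northern half of the map is the higher ground.
(5) The lowest ground is in the south-east quarter.
(6) Most of the ground drains across the southern edge.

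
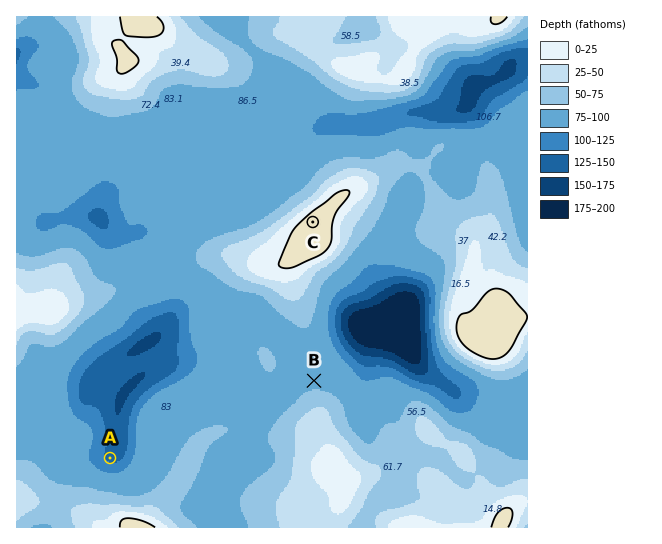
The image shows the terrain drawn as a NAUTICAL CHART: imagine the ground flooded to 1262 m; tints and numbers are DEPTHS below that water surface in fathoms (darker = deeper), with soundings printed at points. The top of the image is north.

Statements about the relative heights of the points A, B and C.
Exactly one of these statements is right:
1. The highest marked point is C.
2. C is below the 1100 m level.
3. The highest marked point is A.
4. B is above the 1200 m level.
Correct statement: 1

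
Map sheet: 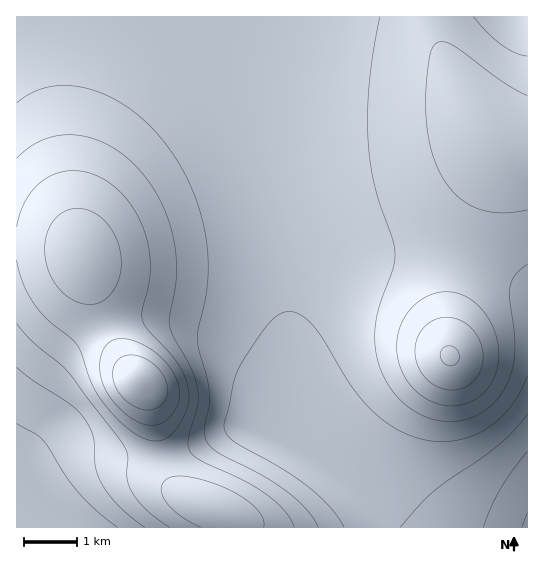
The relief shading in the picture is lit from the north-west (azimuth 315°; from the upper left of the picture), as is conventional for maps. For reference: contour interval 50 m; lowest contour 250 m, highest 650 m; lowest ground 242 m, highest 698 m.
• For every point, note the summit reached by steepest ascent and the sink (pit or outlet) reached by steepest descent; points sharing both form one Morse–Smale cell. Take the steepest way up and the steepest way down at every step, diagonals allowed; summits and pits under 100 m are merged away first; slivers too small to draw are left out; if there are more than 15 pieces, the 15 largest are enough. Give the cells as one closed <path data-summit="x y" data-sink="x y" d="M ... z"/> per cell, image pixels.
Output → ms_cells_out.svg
<path data-summit="450 355" data-sink="527 527" d="M527 16l-299 1 0 22 3 16 26 79 15 60 9 51 8 77 3 125 55 37 50 44 131-1z"/><path data-summit="138 379" data-sink="527 527" d="M227 16l-211 1 0 226 46 4 11 2 10 6 26 79 16 31 18 20 6 12 8 29 7 41 5 14 9 10 21 12 27 10 5 5 2 10 162 0-25-25-23-19-55-37-3-125-8-77-9-51-15-60-26-79z"/><path data-summit="138 379" data-sink="17 527" d="M41 244l-25 1 0 282 215 1 0-10-5-5-43-18-14-14-6-19-6-36-8-29-6-12-18-20-16-31-26-79-14-7z"/>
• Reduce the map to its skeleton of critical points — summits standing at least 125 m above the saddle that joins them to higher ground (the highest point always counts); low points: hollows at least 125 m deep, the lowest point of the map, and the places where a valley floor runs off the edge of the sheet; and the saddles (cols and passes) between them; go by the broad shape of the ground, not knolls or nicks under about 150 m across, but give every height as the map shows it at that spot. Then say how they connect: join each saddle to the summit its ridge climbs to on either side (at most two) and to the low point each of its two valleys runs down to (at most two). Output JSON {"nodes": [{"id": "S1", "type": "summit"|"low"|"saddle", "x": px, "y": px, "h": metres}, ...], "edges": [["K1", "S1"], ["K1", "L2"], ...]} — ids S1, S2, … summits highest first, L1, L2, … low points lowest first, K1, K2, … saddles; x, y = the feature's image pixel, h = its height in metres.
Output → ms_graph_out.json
{"nodes": [
{"id": "S1", "type": "summit", "x": 138, "y": 379, "h": 698},
{"id": "S2", "type": "summit", "x": 450, "y": 355, "h": 605},
{"id": "L1", "type": "low", "x": 527, "y": 527, "h": 242},
{"id": "L2", "type": "low", "x": 31, "y": 527, "h": 363},
{"id": "K1", "type": "saddle", "x": 162, "y": 457, "h": 530},
{"id": "K2", "type": "saddle", "x": 227, "y": 17, "h": 415}],
"edges": [["K1", "S1"], ["K1", "L1"], ["K1", "L2"], ["K2", "S1"], ["K2", "S2"], ["K2", "L1"]]}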